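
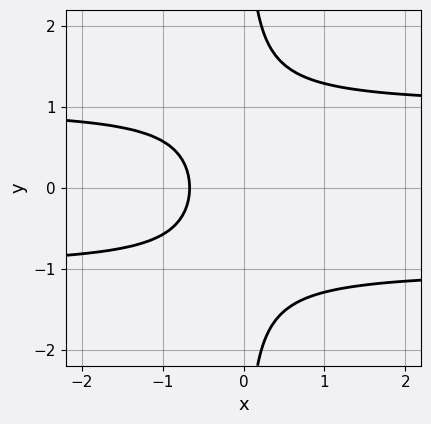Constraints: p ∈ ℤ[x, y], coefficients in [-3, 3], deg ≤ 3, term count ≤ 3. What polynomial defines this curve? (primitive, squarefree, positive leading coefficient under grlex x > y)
The degree is 3 — no degree-2 curve has this shape.
Symmetries: it's symmetric under y → −y, forcing even powers of y.
Reading off the gridlines: it misses every integer gridline on the y-axis.
The integer polynomial consistent with all of this is the stated p.

3*x*y^2 - 3*x - 2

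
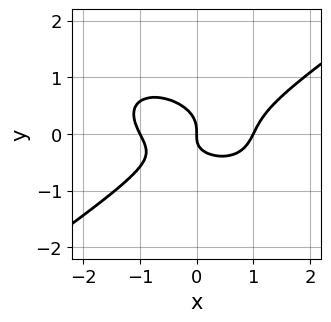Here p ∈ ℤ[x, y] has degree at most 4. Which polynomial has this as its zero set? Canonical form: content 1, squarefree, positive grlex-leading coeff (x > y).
1. deg p = 3.
2. Observable constraints: it meets the y-axis at y = 0 (among the integer gridlines); among the integer gridlines, it crosses the x-axis at x ∈ {-1, 0, 1}.
3. Putting this together gives p.

x^3 - 3*y^3 - x*y - x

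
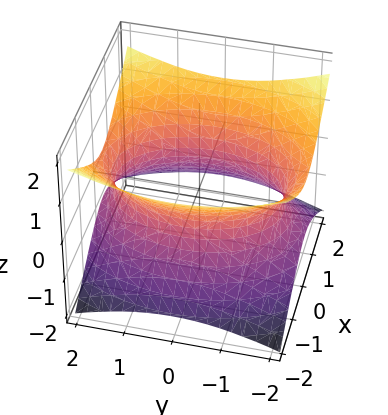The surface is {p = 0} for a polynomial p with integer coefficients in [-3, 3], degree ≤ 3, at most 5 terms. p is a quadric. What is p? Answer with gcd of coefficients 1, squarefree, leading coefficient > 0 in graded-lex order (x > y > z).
2*x^2 + y^2 - 3*z^2 - 3

(a) Degree: an hourglass — one-sheet hyperboloid; a quadric, so deg p = 2.
(b) Symmetries: it's symmetric under x → −x, forcing even powers of x; mirror symmetry z ↦ −z ⇒ only even powers of z; the y ↦ −y reflection is a symmetry, so y appears only in even powers.
(c) Observable constraints: it misses every integer gridline on the z-axis.
(d) Together with the visible shape, these determine p as stated.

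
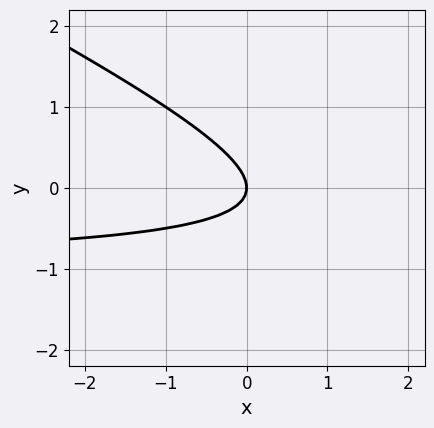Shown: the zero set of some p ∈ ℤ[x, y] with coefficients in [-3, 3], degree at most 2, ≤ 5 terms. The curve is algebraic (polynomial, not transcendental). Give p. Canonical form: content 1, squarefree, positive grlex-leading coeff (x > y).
(a) Degree: a generic line meets the curve in up to 2 points, so deg p = 2.
(b) Reading off the gridlines: one y-axis crossing is at y = 0; it meets the x-axis at x = 0 (among the integer gridlines).
(c) Together with the visible shape, these determine p as stated.

x*y + 2*y^2 + x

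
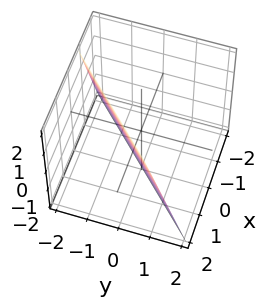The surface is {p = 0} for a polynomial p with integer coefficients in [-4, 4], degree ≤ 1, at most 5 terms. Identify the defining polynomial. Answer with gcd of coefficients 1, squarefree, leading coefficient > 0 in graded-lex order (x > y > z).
The degree is 1 — the surface is flat (a plane).
From the visible intercepts: it crosses the z-axis at the gridline z = -2.
Putting this together gives p.

3*x - 3*y - z - 2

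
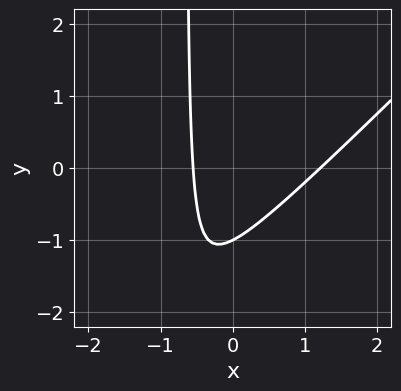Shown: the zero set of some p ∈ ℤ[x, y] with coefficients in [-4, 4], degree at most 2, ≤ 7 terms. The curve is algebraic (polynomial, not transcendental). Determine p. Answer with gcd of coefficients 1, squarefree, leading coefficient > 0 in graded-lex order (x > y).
3*x^2 - 3*x*y - 2*x - 2*y - 2

(a) Degree: a generic line meets the curve in up to 2 points, so deg p = 2.
(b) From the visible intercepts: one y-axis crossing is at y = -1.
(c) Fitting integer coefficients to these (and the overall shape) gives p.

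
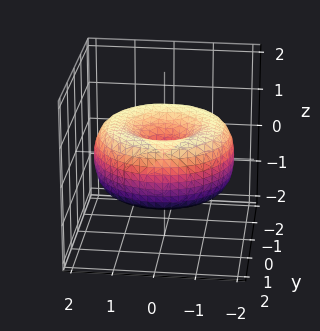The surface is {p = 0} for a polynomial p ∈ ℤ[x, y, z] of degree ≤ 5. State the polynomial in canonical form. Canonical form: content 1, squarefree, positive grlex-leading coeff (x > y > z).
Degree: a generic line meets the surface in up to 4 points, so deg p = 4.
Symmetry: every cross-section ⟂ z is a circle, so x, y appear only via x² + y².
From the visible intercepts: a circular section at z = 0 has radius between 1 and 2; one y-axis crossing is at y = 0; it crosses the z-axis at the gridline z = 0; it crosses the x-axis at the gridline x = 0.
Putting this together gives p.

x^4 + 2*x^2*y^2 + y^4 - 3*x^2 - 3*y^2 + 3*z^2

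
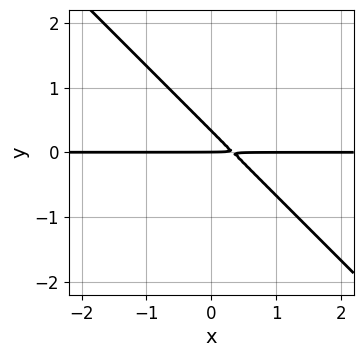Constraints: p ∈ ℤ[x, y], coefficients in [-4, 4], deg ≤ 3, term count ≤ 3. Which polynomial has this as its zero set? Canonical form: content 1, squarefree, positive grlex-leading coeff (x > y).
Degree: the shape is more complex than any degree-1 curve, so deg p = 2.
Observable constraints: it meets the y-axis at y = 0 (among the integer gridlines); the visible x-axis segment lies entirely on the curve.
Putting this together gives p.

3*x*y + 3*y^2 - y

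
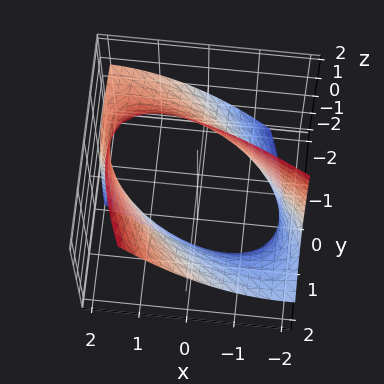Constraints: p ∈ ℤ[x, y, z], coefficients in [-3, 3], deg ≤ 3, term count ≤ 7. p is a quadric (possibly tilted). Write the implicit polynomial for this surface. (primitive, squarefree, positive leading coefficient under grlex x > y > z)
x^2 + 2*x*y + y^2 - 2*y*z - 3

First, deg p = 2.
Next, against the integer gridlines: no z-intercept at any integer in the box.
Finally, together with the visible shape, these determine p as stated.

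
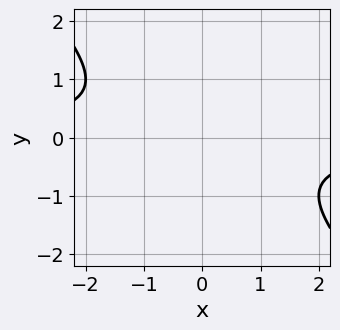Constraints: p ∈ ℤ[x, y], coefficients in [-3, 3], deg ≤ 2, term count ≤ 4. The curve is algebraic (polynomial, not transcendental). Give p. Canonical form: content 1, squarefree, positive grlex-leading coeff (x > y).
1. Degree: the shape is more complex than any degree-1 curve, so deg p = 2.
2. Against the integer gridlines: the curve avoids every integer y-axis point in the box; the curve avoids every integer x-axis point in the box.
3. Fitting integer coefficients to these (and the overall shape) gives p.

x*y + y^2 + 1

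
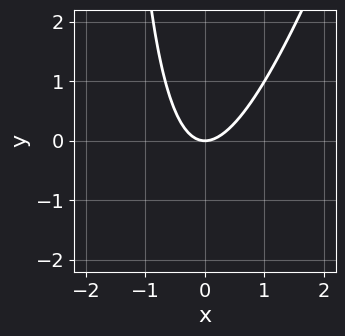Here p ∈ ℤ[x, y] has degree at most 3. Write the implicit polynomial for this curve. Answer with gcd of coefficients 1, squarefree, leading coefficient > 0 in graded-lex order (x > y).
First, degree: no degree-1 curve has this shape, so deg p = 2.
Then, reading off the gridlines: it crosses the x-axis at the gridline x = 0; it crosses the y-axis at the gridline y = 0.
Finally, the integer polynomial consistent with all of this is the stated p.

3*x^2 - x*y - 2*y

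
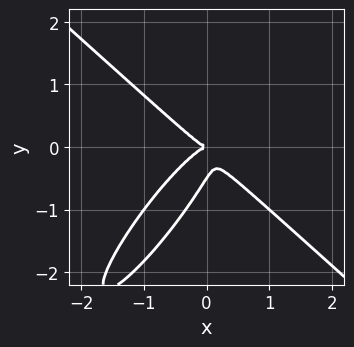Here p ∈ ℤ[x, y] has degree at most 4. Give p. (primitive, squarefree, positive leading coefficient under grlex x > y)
1. deg p = 3. A generic line meets the curve in up to 3 points.
2. From the visible intercepts: it crosses the x-axis at the gridline x = 0; it crosses the y-axis at the gridline y = 0.
3. The integer polynomial consistent with all of this is the stated p.

3*x^3 - x^2*y - 3*x*y^2 + 2*y^3 + y^2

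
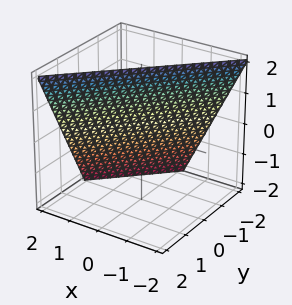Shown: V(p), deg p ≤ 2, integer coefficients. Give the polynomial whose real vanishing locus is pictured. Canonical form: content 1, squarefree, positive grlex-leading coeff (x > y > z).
deg p = 1. Every cross-section is a straight line — this is a plane.
Checking where it meets the axes: it meets the y-axis at y = -1 (among the integer gridlines); one z-axis crossing is at z = 2.
Matching integer coefficients to the picture gives p. Check: (1, 0, 0) on the x-axis lies on the surface, and p(1, 0, 0) = 0. ✓

2*x - 2*y + z - 2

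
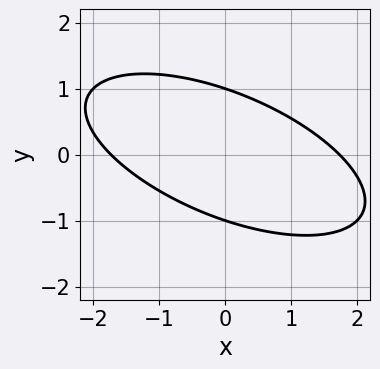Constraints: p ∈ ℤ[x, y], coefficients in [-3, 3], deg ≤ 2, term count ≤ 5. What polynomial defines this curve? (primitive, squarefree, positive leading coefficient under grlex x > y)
x^2 + 2*x*y + 3*y^2 - 3

The degree is 2 — the shape is more complex than any degree-1 curve.
Reading off the gridlines: the y-axis gridline crossings are at y ∈ {-1, 1}.
Fitting integer coefficients to these (and the overall shape) gives p.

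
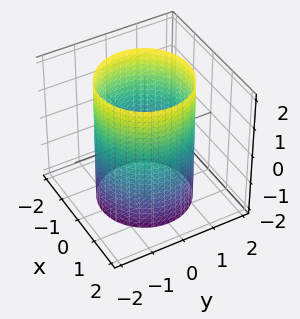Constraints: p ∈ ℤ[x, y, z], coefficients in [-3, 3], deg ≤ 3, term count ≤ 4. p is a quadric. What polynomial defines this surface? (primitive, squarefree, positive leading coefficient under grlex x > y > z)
x^2 + y^2 - 2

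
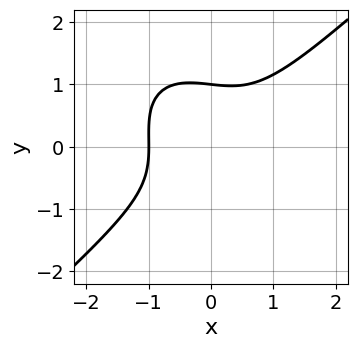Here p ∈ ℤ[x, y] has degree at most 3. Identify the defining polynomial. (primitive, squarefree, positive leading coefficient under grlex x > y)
(a) The degree is 3 — the shape is more complex than any degree-2 curve.
(b) From the axis intercepts and sections: it crosses the y-axis at the gridline y = 1; it crosses the x-axis at the gridline x = -1.
(c) Assembling these constraints gives the stated polynomial.

3*x^3 - x*y^2 - 3*y^3 + 3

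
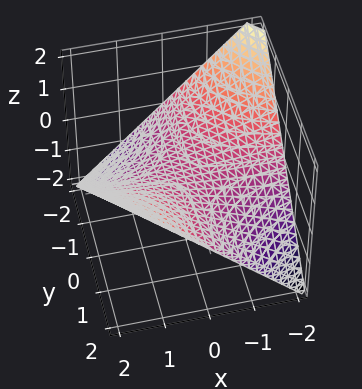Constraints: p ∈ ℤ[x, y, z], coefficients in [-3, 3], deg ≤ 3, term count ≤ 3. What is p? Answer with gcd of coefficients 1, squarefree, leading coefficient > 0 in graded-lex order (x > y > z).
x*y - 2*z

1. deg p = 2.
2. Observable constraints: every point of the x-axis in the box is on the surface; the visible y-axis segment lies entirely on the surface.
3. Solving for integer coefficients yields p as stated.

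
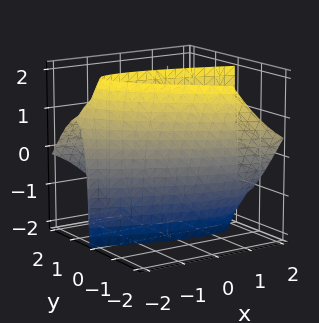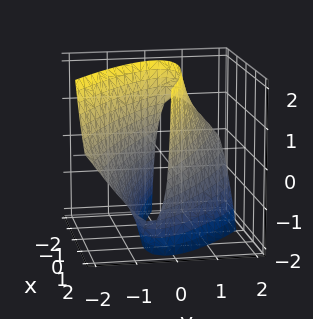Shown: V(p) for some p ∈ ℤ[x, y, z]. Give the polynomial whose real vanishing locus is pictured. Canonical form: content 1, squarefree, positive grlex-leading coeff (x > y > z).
x^2 + 3*x*y + 3*y^2 + 2*y*z - 3

Degree: a generic line meets the surface in up to 2 points, so deg p = 2.
From the axis intercepts and sections: among the integer gridlines, it crosses the y-axis at y ∈ {-1, 1}; it misses every integer gridline on the z-axis.
These observations pin down the coefficients.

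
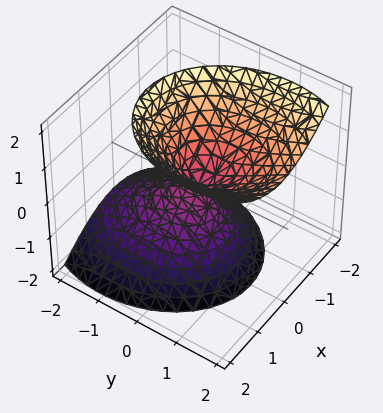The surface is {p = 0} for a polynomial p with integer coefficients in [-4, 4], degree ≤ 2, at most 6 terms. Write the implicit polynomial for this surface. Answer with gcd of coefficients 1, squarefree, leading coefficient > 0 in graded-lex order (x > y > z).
3*x^2 + 2*y^2 - 2*y*z - 2*z^2

The picture has 2 separate pieces. They look like related sheets of one shape, so recover p as a whole.
The degree is 2 — a generic line meets the surface in up to 2 points.
Checking where it meets the axes: it crosses the x-axis at the gridline x = 0; one z-axis crossing is at z = 0.
Assembling these constraints gives the stated polynomial.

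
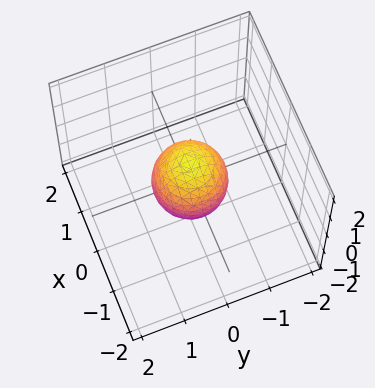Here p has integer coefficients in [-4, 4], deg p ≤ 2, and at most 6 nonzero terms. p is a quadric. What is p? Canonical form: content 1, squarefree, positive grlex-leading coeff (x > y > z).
3*x^2 + 3*y^2 + 2*z^2 - 2

First, deg p = 2.
Then, by symmetry, the surface is invariant under rotation about z: p = q(x² + y², z); it's symmetric under z → −z, forcing even powers of z.
Then, reading off the gridlines: among the integer gridlines, it crosses the z-axis at z ∈ {-1, 1}; a circular section at z = 0 has radius between 0 and 1.
Finally, solving for integer coefficients yields p as stated.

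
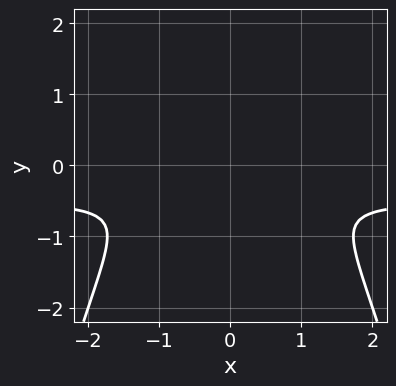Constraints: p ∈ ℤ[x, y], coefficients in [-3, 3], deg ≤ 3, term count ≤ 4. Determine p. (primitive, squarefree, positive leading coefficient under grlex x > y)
deg p = 3. No degree-2 curve has this shape.
Symmetries: mirror symmetry x ↦ −x ⇒ only even powers of x.
Fitting integer coefficients to these (and the overall shape) gives p.

2*x^2*y + x^2 + 3*y^2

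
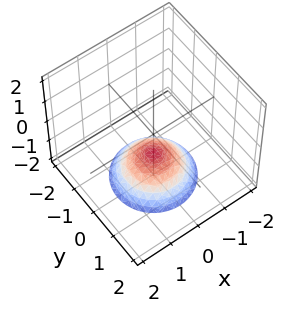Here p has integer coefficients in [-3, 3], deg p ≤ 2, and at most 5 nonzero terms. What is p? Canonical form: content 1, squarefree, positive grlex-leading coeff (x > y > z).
(a) The degree is 2 — no degree-1 surface has this shape.
(b) Symmetries: the z-axis is an axis of rotation, so x and y enter only as x² + y².
(c) From the visible intercepts: it meets the z-axis at z = -1 (among the integer gridlines); the surface avoids every integer y-axis point in the box.
(d) Solving for integer coefficients yields p as stated.

2*x^2 + 2*y^2 + 3*z + 3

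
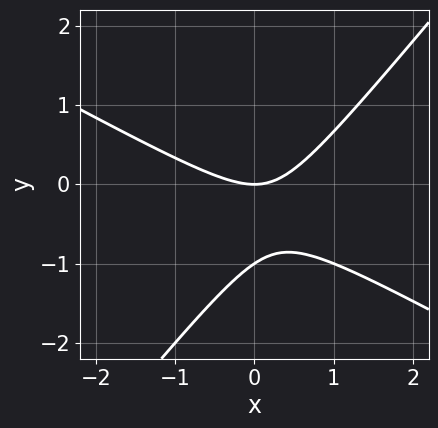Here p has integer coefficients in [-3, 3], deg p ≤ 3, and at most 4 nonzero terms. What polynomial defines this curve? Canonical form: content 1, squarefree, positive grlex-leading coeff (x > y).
2*x^2 + 2*x*y - 3*y^2 - 3*y

(a) Degree: a generic line meets the curve in up to 2 points, so deg p = 2.
(b) Checking where it meets the axes: one x-axis crossing is at x = 0; among the integer gridlines, it crosses the y-axis at y ∈ {-1, 0}.
(c) Fitting integer coefficients to these (and the overall shape) gives p.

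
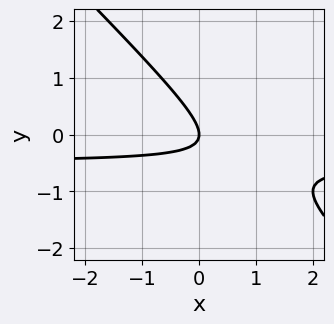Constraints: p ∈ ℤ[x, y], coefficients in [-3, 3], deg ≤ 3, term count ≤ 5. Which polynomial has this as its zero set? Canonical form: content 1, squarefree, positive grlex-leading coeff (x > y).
1. deg p = 2. The shape is more complex than any degree-1 curve.
2. From the axis intercepts and sections: it crosses the y-axis at the gridline y = 0; it crosses the x-axis at the gridline x = 0.
3. Fitting integer coefficients to these (and the overall shape) gives p.

2*x*y + 2*y^2 + x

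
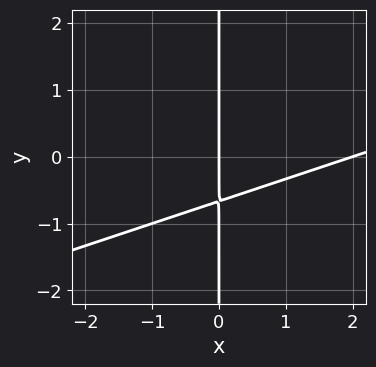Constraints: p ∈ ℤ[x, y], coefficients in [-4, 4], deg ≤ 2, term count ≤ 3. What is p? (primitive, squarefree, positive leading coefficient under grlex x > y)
1. The degree is 2 — no degree-1 curve has this shape.
2. Reading off the gridlines: every point of the y-axis in the box is on the curve; the x-axis gridline crossings are at x ∈ {0, 2}.
3. Solving for integer coefficients yields p as stated.

x^2 - 3*x*y - 2*x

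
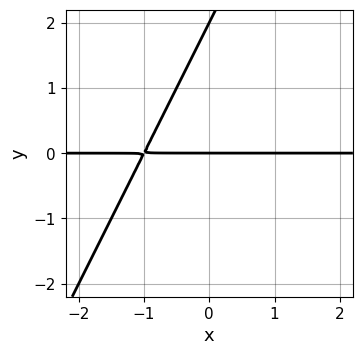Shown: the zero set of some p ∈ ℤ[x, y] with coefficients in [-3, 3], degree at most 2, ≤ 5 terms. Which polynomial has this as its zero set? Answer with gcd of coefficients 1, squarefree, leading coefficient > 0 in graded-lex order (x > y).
2*x*y - y^2 + 2*y

First, the degree is 2 — the shape is more complex than any degree-1 curve.
Then, from the axis intercepts and sections: every point of the x-axis in the box is on the curve; the y-axis gridline crossings are at y ∈ {0, 2}.
Finally, solving for integer coefficients yields p as stated.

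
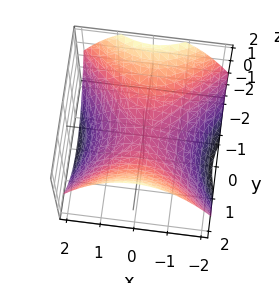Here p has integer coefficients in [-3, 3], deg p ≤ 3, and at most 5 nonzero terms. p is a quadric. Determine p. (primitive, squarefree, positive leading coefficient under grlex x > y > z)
x^2 - y^2 + 2*z

1. deg p = 2.
2. Symmetries: the x ↦ −x reflection is a symmetry, so x appears only in even powers; the y ↦ −y reflection is a symmetry, so y appears only in even powers.
3. Checking where it meets the axes: it crosses the z-axis at the gridline z = 0; one x-axis crossing is at x = 0.
4. Together with the visible shape, these determine p as stated.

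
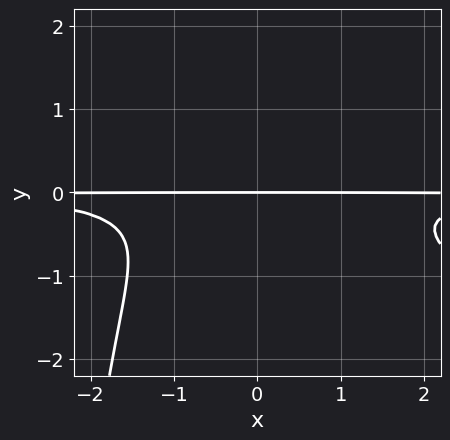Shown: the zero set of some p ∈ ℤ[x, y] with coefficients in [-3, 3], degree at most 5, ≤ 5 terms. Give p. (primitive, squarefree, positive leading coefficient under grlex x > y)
x^2*y^2 + x*y^3 + 3*y^3 + y

First, the degree is 4 — no degree-3 curve has this shape.
Then, observable constraints: one y-axis crossing is at y = 0; the visible x-axis segment lies entirely on the curve.
Finally, together with the visible shape, these determine p as stated.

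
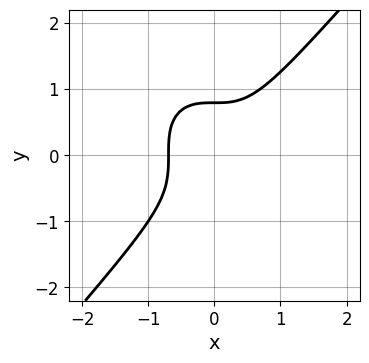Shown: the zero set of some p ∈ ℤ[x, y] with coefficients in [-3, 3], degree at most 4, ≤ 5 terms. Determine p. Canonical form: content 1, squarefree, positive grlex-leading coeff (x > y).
1. The degree is 3 — the shape is more complex than any degree-2 curve.
2. Matching integer coefficients to the picture gives p.

3*x^3 - 2*y^3 + 1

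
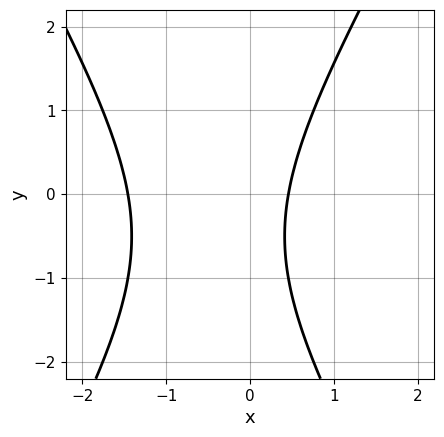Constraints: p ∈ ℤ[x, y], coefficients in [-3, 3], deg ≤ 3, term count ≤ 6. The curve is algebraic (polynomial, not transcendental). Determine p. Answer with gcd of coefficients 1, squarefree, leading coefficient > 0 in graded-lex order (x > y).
3*x^2 - y^2 + 3*x - y - 2

First, the degree is 2 — no degree-1 curve has this shape.
Then, observable constraints: the curve avoids every integer y-axis point in the box.
Finally, fitting integer coefficients to these (and the overall shape) gives p.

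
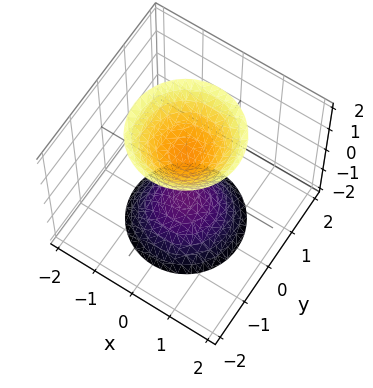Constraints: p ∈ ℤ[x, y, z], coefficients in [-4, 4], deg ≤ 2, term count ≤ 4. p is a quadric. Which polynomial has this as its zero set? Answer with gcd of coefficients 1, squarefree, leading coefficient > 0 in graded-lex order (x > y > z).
2*x^2 + 2*y^2 - z^2 + 1

First, there are 2 components. They look like related sheets of one shape, so recover p as a whole.
Then, deg p = 2. Two separate bowl-shaped sheets opening away from each other; a quadric.
Then, symmetries: the z-axis is an axis of rotation, so x and y enter only as x² + y²; the z ↦ −z reflection is a symmetry, so z appears only in even powers.
Then, checking where it meets the axes: a circular section at z = 2 has radius between 1 and 2; it misses every integer gridline on the y-axis; the surface avoids every integer x-axis point in the box.
Finally, these observations pin down the coefficients. Check: (0, 0, -1) on the z-axis lies on the surface, and p(0, 0, -1) = 0. ✓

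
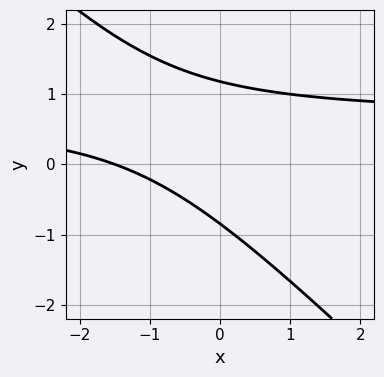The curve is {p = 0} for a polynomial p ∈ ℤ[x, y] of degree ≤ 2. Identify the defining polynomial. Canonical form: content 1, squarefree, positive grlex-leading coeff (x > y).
3*x*y + 3*y^2 - 2*x - y - 3

First, deg p = 2. The shape is more complex than any degree-1 curve.
Finally, the integer polynomial consistent with all of this is the stated p.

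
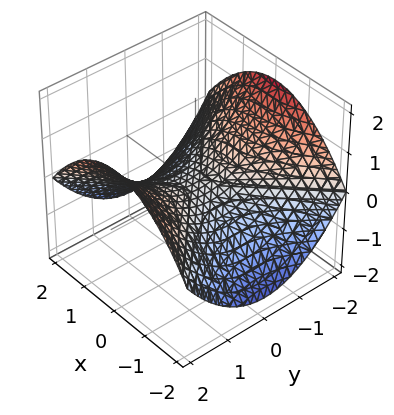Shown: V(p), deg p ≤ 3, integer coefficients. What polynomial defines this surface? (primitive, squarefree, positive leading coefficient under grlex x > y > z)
1. Degree: a saddle surface; a quadric, so deg p = 2.
2. Symmetries: it's symmetric under x → −x, forcing even powers of x; mirror symmetry y ↦ −y ⇒ only even powers of y.
3. From the axis intercepts and sections: it crosses the x-axis at the gridline x = 0; it meets the z-axis at z = 0 (among the integer gridlines); one y-axis crossing is at y = 0.
4. The integer polynomial consistent with all of this is the stated p.

x^2 - y^2 + 3*z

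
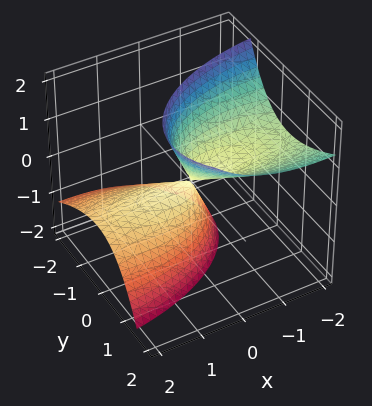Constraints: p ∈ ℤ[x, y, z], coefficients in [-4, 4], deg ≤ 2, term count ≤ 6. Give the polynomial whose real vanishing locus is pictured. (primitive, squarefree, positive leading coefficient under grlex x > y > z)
I count 2 distinct pieces. Treating them together as one polynomial.
deg p = 2. No degree-1 surface has this shape.
From the visible intercepts: it crosses the z-axis at the gridline z = 0; one x-axis crossing is at x = 0; one y-axis crossing is at y = 0.
Together with the visible shape, these determine p as stated.

x^2 + 3*x*z + 3*y^2 - 3*y*z - z^2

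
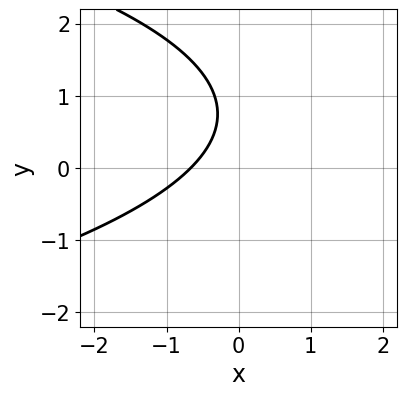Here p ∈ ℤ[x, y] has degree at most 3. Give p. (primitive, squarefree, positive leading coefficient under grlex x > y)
2*y^2 + 3*x - 3*y + 2

Degree: no degree-1 curve has this shape, so deg p = 2.
Observable constraints: it misses every integer gridline on the y-axis.
Putting this together gives p.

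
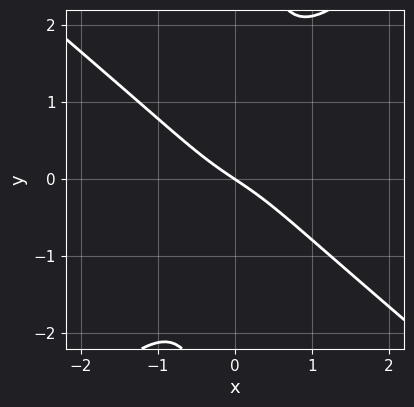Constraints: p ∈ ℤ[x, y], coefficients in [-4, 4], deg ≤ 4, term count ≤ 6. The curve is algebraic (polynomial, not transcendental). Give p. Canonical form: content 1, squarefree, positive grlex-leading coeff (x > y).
deg p = 3. A generic line meets the curve in up to 3 points.
From the visible intercepts: it meets the y-axis at y = 0 (among the integer gridlines); it meets the x-axis at x = 0 (among the integer gridlines).
Together with the visible shape, these determine p as stated.

3*x^3 + x^2*y - 3*x*y^2 + 2*x + 3*y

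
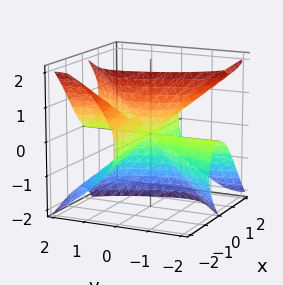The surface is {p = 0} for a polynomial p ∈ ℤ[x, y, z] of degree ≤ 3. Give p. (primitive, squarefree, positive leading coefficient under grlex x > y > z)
2*x^2*y + 2*x*z^2 - y^2*z + z^3

1. The degree is 3 — the shape is more complex than any degree-2 surface.
2. From the visible intercepts: the visible y-axis segment lies entirely on the surface; the visible x-axis segment lies entirely on the surface; it meets the z-axis at z = 0 (among the integer gridlines).
3. These observations pin down the coefficients.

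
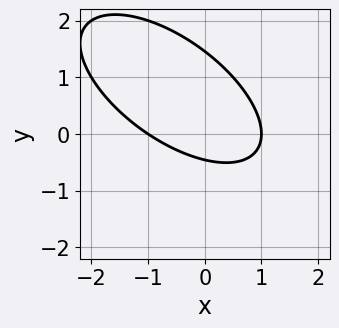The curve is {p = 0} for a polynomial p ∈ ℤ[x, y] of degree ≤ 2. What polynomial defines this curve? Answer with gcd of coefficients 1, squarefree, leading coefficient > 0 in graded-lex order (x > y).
2*x^2 + 3*x*y + 3*y^2 - 3*y - 2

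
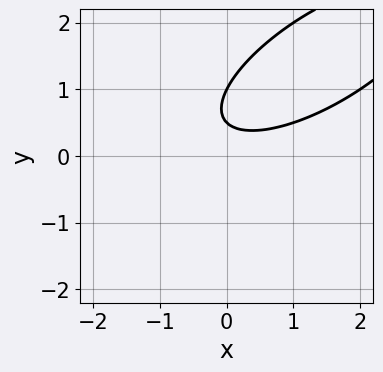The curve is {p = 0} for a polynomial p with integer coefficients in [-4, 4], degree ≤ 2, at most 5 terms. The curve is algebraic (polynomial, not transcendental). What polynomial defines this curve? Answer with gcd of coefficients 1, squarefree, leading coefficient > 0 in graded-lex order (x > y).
x^2 - 2*x*y + 2*y^2 - 3*y + 1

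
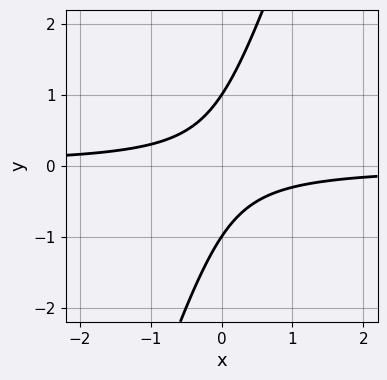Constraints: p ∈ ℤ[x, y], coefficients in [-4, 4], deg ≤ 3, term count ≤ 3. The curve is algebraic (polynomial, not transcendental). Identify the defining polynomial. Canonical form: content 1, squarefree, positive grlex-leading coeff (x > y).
3*x*y - y^2 + 1

The degree is 2 — a generic line meets the curve in up to 2 points.
Observable constraints: no x-intercept at any integer in the box; the y-axis gridline crossings are at y ∈ {-1, 1}.
Solving for integer coefficients yields p as stated.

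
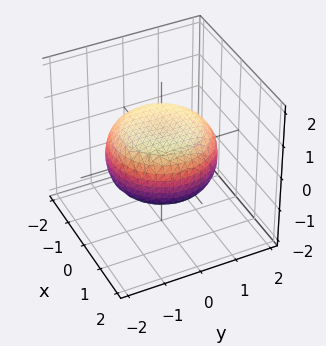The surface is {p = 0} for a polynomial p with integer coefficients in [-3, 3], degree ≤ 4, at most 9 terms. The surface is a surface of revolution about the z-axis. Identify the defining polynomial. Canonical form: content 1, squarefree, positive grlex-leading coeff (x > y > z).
x^4 + 2*x^2*y^2 + y^4 - x^2 - y^2 + 3*z^2 - 2

First, the degree is 4 — the shape is more complex than any degree-3 surface.
Then, by symmetry, every cross-section ⟂ z is a circle, so x, y appear only via x² + y².
Next, from the visible intercepts: a circular section at z = 0 has radius between 1 and 2.
Finally, putting this together gives p.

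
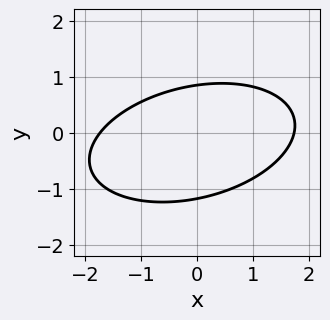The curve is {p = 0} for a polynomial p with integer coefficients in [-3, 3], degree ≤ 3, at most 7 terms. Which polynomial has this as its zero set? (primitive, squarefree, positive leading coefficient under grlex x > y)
(a) Degree: the shape is more complex than any degree-1 curve, so deg p = 2.
(b) Solving for integer coefficients yields p as stated.

x^2 - x*y + 3*y^2 + y - 3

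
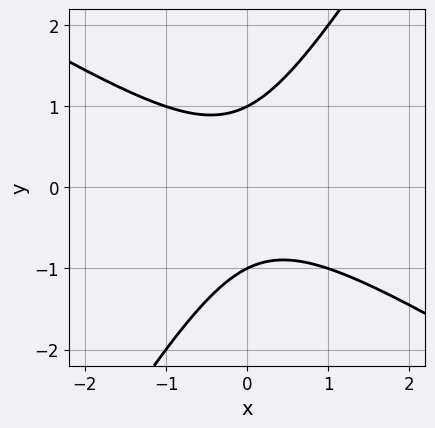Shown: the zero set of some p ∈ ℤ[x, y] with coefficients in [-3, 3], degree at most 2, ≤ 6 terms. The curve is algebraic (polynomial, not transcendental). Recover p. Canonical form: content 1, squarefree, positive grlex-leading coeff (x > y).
x^2 + x*y - y^2 + 1

Degree: a generic line meets the curve in up to 2 points, so deg p = 2.
Reading off the gridlines: among the integer gridlines, it crosses the y-axis at y ∈ {-1, 1}; it misses every integer gridline on the x-axis.
Solving for integer coefficients yields p as stated.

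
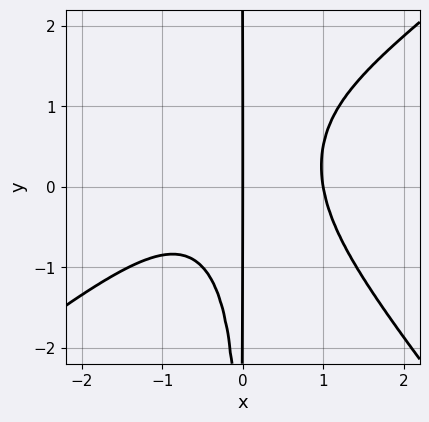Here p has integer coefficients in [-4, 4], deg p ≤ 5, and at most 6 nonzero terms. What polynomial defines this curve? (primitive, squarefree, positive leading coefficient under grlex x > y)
2*x^4 - x^3*y - 2*x^2*y^2 + 2*x^2*y - 2*x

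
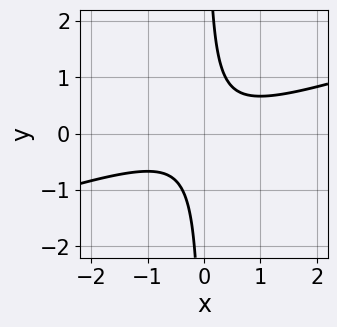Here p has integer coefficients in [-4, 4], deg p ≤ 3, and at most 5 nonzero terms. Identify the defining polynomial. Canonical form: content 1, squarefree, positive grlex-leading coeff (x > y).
First, deg p = 2.
Next, checking where it meets the axes: the curve avoids every integer y-axis point in the box; it misses every integer gridline on the x-axis.
Finally, these observations pin down the coefficients.

x^2 - 3*x*y + 1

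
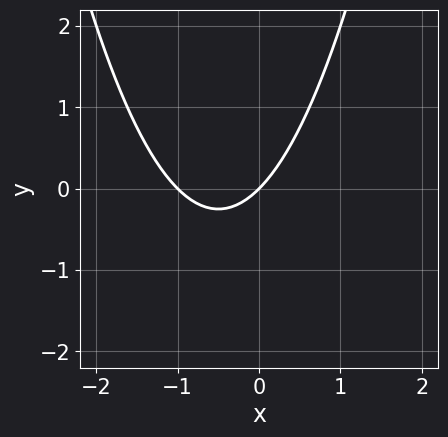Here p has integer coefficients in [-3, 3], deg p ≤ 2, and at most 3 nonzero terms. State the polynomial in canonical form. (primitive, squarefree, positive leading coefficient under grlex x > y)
x^2 + x - y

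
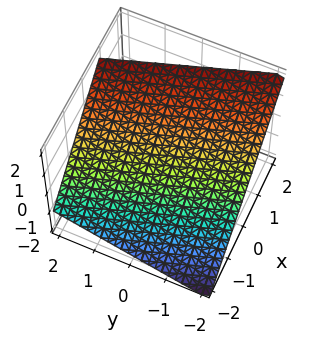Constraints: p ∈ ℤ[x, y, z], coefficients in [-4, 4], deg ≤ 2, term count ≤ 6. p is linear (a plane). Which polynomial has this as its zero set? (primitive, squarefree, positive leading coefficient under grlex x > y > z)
1. Degree: the surface is flat (a plane), so deg p = 1.
2. Against the integer gridlines: it crosses the y-axis at the gridline y = -2.
3. Assembling these constraints gives the stated polynomial.

3*x + y - 3*z + 2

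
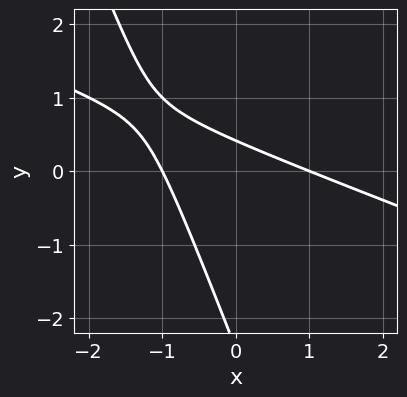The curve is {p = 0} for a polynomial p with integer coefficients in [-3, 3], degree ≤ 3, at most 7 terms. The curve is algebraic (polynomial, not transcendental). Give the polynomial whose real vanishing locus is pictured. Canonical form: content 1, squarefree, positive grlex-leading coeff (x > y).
1. deg p = 2.
2. From the axis intercepts and sections: the x-axis gridline crossings are at x ∈ {-1, 1}.
3. Putting this together gives p.

x^2 + 3*x*y + y^2 + 2*y - 1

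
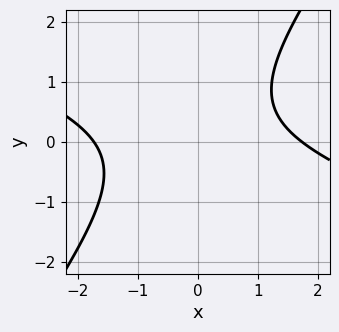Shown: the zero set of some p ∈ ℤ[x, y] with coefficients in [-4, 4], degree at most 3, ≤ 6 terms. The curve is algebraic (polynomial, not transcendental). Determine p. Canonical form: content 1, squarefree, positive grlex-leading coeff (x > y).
x^2 + 2*x*y - 2*y^2 + y - 3

First, the degree is 2 — no degree-1 curve has this shape.
Then, observable constraints: no y-intercept at any integer in the box.
Finally, putting this together gives p.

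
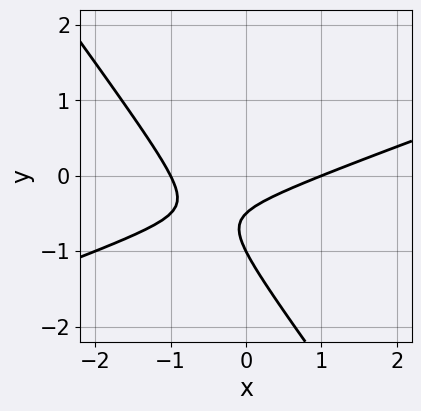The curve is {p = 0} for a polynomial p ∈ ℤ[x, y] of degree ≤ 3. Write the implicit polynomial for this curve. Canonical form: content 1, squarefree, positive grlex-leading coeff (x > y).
First, the degree is 2 — a generic line meets the curve in up to 2 points.
Then, from the visible intercepts: it crosses the y-axis at the gridline y = -1; among the integer gridlines, it crosses the x-axis at x ∈ {-1, 1}.
Finally, fitting integer coefficients to these (and the overall shape) gives p.

x^2 - 2*x*y - 2*y^2 - 3*y - 1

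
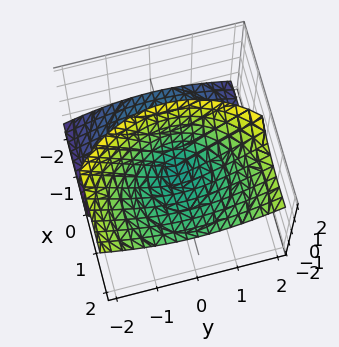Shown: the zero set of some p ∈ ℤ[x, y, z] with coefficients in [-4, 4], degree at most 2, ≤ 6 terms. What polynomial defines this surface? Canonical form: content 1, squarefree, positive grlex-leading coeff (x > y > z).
1. Degree: a generic line meets the surface in up to 2 points, so deg p = 2.
2. From the visible intercepts: it meets the y-axis at y = 0 (among the integer gridlines); it crosses the z-axis at the gridline z = 0; it meets the x-axis at x = 0 (among the integer gridlines).
3. The integer polynomial consistent with all of this is the stated p.

x^2 - 2*x*z + y^2 - z^2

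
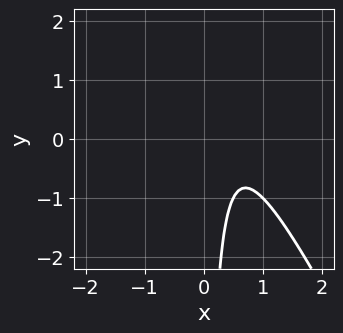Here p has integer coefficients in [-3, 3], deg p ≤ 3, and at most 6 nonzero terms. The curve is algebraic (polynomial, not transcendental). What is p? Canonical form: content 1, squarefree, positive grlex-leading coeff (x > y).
2*x^2 + x*y - 2*x + 1

The degree is 2 — the shape is more complex than any degree-1 curve.
Observable constraints: the curve avoids every integer y-axis point in the box; no x-intercept at any integer in the box.
Assembling these constraints gives the stated polynomial.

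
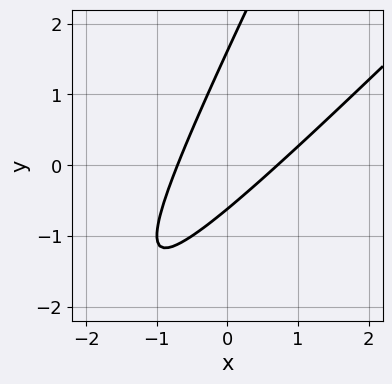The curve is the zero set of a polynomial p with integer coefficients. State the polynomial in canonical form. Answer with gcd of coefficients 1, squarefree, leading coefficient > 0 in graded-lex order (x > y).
deg p = 2. The shape is more complex than any degree-1 curve.
The integer polynomial consistent with all of this is the stated p.

2*x^2 - 3*x*y + y^2 - y - 1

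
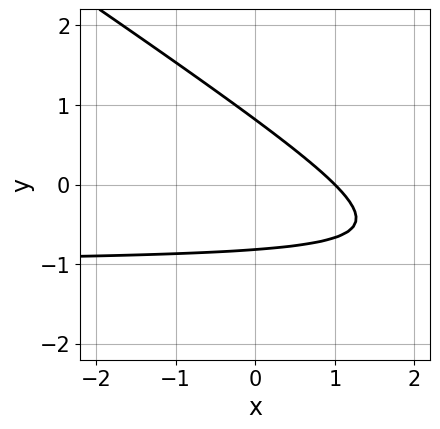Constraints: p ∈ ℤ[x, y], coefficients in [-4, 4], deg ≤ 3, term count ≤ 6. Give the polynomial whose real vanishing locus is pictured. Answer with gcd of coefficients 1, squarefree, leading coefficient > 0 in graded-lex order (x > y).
2*x*y + 3*y^2 + 2*x - 2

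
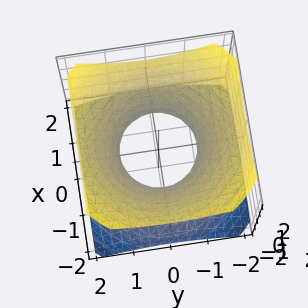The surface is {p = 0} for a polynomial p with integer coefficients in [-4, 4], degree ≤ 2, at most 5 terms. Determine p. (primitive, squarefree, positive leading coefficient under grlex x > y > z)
(a) Degree: the shape is more complex than any degree-1 surface, so deg p = 2.
(b) Symmetries: rotational symmetry about the z-axis ⇒ p depends on x, y only through x² + y².
(c) Reading off the gridlines: among the integer gridlines, it crosses the x-axis at x ∈ {-1, 1}; no z-intercept at any integer in the box; the y-axis gridline crossings are at y ∈ {-1, 1}; a circular section at z = 1 has radius between 1 and 2.
(d) Putting this together gives p.

2*x^2 + 2*y^2 - 3*z^2 - 2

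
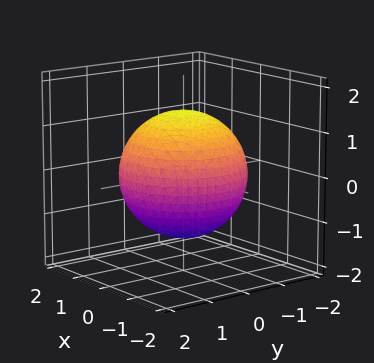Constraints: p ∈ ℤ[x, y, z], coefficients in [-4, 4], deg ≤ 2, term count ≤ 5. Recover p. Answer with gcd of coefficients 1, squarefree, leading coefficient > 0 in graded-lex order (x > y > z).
x^2 + y^2 + z^2 - 2

First, degree: the shape is more complex than any degree-1 surface, so deg p = 2.
Then, symmetries: the z-axis is an axis of rotation, so x and y enter only as x² + y².
Next, checking where it meets the axes: a circular section at z = 1 has radius exactly 1.
Finally, these observations pin down the coefficients.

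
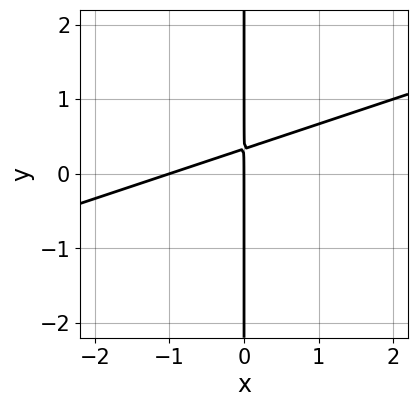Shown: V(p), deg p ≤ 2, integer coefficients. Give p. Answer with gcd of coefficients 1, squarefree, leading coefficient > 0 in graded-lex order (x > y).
(a) Degree: the shape is more complex than any degree-1 curve, so deg p = 2.
(b) Checking where it meets the axes: the visible y-axis segment lies entirely on the curve; the x-axis gridline crossings are at x ∈ {-1, 0}.
(c) The integer polynomial consistent with all of this is the stated p.

x^2 - 3*x*y + x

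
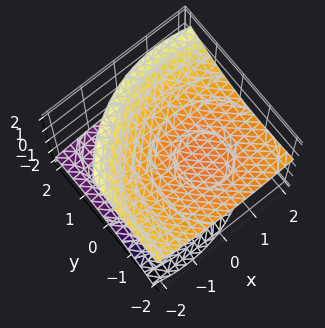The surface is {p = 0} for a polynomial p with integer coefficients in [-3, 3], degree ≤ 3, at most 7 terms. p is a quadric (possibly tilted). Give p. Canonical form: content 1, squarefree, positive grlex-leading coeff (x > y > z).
x^2 - x*z + y^2 + 2*y*z - 3*z^2 + 2

First, the picture has 2 separate pieces. They look like related sheets of one shape, so recover p as a whole.
Then, degree: a generic line meets the surface in up to 2 points, so deg p = 2.
Then, reading off the gridlines: no x-intercept at any integer in the box; the surface avoids every integer y-axis point in the box.
Finally, assembling these constraints gives the stated polynomial.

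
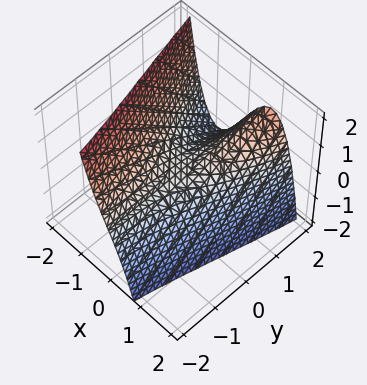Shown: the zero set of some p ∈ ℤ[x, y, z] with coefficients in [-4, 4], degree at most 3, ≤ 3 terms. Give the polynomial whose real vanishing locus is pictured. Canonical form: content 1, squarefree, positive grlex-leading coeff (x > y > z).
deg p = 3. The shape is more complex than any degree-2 surface.
From the axis intercepts and sections: it crosses the x-axis at the gridline x = 0; every point of the y-axis in the box is on the surface.
The integer polynomial consistent with all of this is the stated p.

x^3 - x*y + z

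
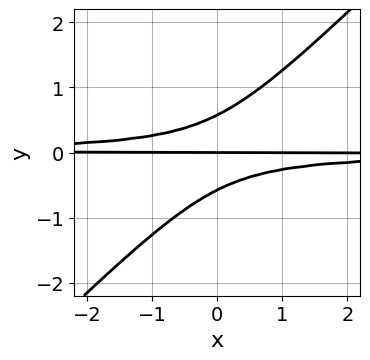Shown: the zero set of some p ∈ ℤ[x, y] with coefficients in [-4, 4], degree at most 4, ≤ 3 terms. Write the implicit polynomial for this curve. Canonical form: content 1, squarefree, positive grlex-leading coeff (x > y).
3*x*y^2 - 3*y^3 + y

(a) Degree: no degree-2 curve has this shape, so deg p = 3.
(b) Against the integer gridlines: it crosses the y-axis at the gridline y = 0; every point of the x-axis in the box is on the curve.
(c) Assembling these constraints gives the stated polynomial.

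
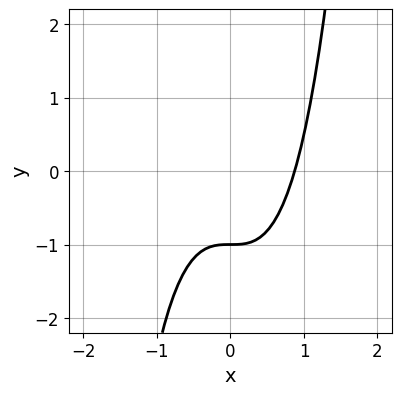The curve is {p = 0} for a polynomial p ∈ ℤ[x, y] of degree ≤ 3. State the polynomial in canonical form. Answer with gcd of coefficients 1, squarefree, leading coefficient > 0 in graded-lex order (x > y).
3*x^3 - 2*y - 2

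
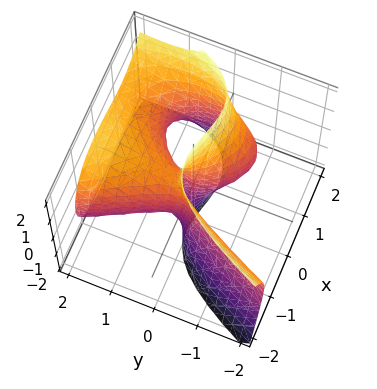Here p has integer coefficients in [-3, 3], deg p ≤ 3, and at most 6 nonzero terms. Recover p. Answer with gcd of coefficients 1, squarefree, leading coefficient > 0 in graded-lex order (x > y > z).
x^3 - y*z^2 - x^2 + y^2 - x

deg p = 3.
Reading off the gridlines: one x-axis crossing is at x = 0; the visible z-axis segment lies entirely on the surface; it meets the y-axis at y = 0 (among the integer gridlines).
These observations pin down the coefficients.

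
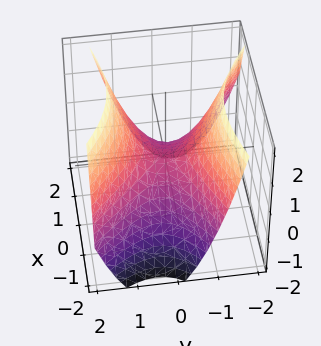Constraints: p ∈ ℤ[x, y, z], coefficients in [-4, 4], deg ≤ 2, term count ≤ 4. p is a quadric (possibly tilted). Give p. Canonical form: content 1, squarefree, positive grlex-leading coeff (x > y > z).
First, deg p = 2. The shape is more complex than any degree-1 surface.
Next, reading off the gridlines: one z-axis crossing is at z = 0; it meets the y-axis at y = 0 (among the integer gridlines).
Finally, together with the visible shape, these determine p as stated.

x^2 - x*y - 2*y^2 + 2*z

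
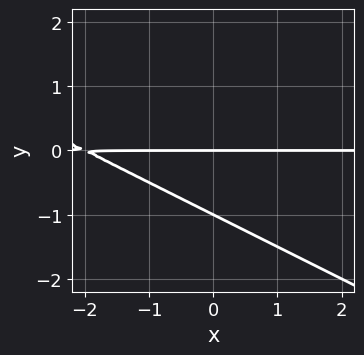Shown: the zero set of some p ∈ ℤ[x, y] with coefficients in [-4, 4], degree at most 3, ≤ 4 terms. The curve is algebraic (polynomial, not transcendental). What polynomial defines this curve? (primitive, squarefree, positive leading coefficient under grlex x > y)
x*y + 2*y^2 + 2*y

Degree: the shape is more complex than any degree-1 curve, so deg p = 2.
Observable constraints: among the integer gridlines, it crosses the y-axis at y ∈ {-1, 0}; every point of the x-axis in the box is on the curve.
The integer polynomial consistent with all of this is the stated p.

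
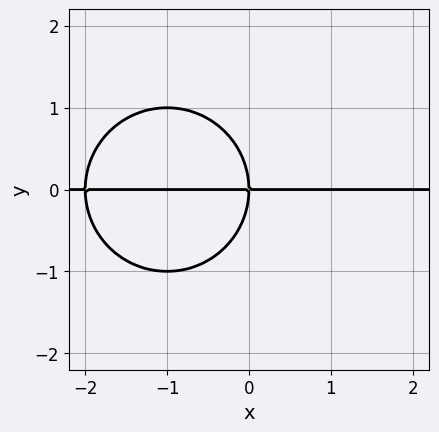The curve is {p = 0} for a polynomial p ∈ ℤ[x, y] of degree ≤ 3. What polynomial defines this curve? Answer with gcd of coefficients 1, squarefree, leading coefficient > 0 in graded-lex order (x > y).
x^2*y + y^3 + 2*x*y

1. deg p = 3.
2. Observable constraints: one y-axis crossing is at y = 0; the visible x-axis segment lies entirely on the curve.
3. Assembling these constraints gives the stated polynomial.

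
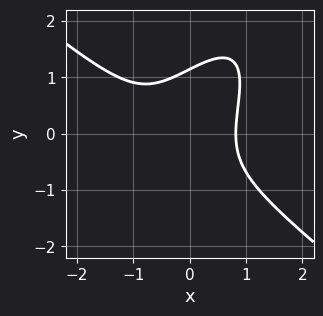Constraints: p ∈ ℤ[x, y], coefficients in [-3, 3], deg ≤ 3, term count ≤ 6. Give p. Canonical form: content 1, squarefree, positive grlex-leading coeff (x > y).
(a) The degree is 3 — a generic line meets the curve in up to 3 points.
(b) The integer polynomial consistent with all of this is the stated p.

3*x^3 - 3*x*y^2 + 2*y^3 + 2*x^2 - 3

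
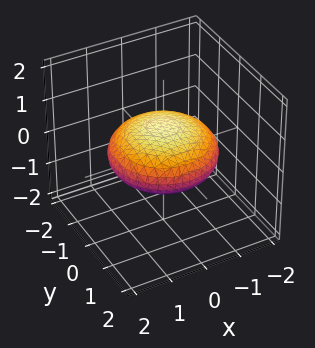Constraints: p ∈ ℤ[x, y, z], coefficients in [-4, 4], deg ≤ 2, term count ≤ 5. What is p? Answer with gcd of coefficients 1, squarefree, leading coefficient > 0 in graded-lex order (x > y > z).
x^2 + y^2 + 3*z^2 - 2

(a) The degree is 2 — a closed, bounded, convex surface; a quadric.
(b) Symmetry: every cross-section ⟂ z is a circle, so x, y appear only via x² + y²; it's symmetric under z → −z, forcing even powers of z.
(c) Observable constraints: a circular section at z = 0 has radius between 1 and 2.
(d) Matching integer coefficients to the picture gives p.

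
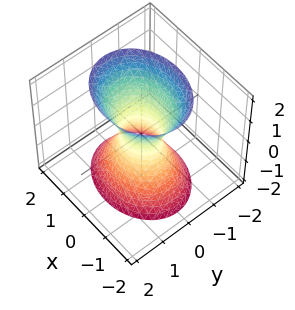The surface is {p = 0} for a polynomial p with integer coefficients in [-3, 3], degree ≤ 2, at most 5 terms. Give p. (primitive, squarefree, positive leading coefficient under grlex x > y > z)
2*x^2 + 3*y^2 - z^2 - 1

1. The degree is 2 — an hourglass — one-sheet hyperboloid; a quadric.
2. Symmetries: it's symmetric under z → −z, forcing even powers of z; it's symmetric under x → −x, forcing even powers of x; mirror symmetry y ↦ −y ⇒ only even powers of y.
3. Reading off the gridlines: the surface avoids every integer z-axis point in the box.
4. The integer polynomial consistent with all of this is the stated p.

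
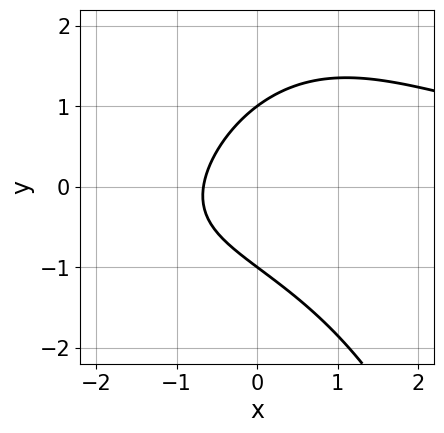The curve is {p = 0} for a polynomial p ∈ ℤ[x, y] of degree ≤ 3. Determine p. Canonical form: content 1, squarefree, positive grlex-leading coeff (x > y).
(a) deg p = 3. The shape is more complex than any degree-2 curve.
(b) From the visible intercepts: the y-axis gridline crossings are at y ∈ {-1, 1}.
(c) These observations pin down the coefficients.

x^2*y + 2*y^2 - 3*x - 2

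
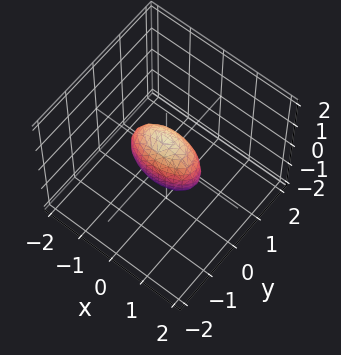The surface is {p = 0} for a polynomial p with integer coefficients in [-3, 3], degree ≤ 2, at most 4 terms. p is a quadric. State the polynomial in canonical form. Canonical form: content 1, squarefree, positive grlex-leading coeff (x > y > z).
x^2 + 3*y^2 + z^2 - 1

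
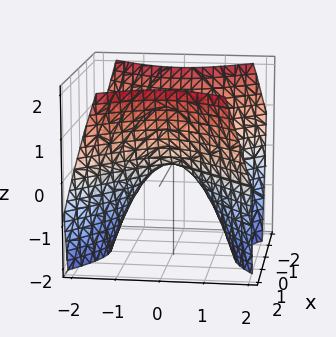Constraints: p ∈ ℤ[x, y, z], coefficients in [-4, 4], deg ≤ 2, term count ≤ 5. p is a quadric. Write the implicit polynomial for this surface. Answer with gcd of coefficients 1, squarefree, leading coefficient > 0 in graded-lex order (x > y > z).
x^2 - y^2 - z

(a) deg p = 2. A hyperbolic paraboloid; a quadric.
(b) Symmetries: mirror symmetry y ↦ −y ⇒ only even powers of y; it's symmetric under x → −x, forcing even powers of x.
(c) From the axis intercepts and sections: it crosses the x-axis at the gridline x = 0; one y-axis crossing is at y = 0; one z-axis crossing is at z = 0.
(d) Solving for integer coefficients yields p as stated.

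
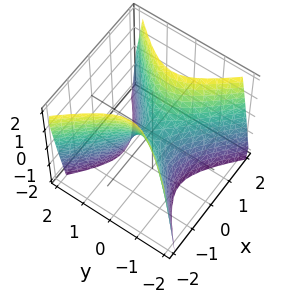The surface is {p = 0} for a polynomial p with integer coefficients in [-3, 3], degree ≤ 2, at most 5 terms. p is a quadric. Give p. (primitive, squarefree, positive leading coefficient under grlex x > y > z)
2*x^2 - 2*y^2 - z

First, deg p = 2.
Next, symmetries: mirror symmetry y ↦ −y ⇒ only even powers of y; mirror symmetry x ↦ −x ⇒ only even powers of x.
Next, observable constraints: one y-axis crossing is at y = 0; one x-axis crossing is at x = 0; it meets the z-axis at z = 0 (among the integer gridlines).
Finally, the integer polynomial consistent with all of this is the stated p.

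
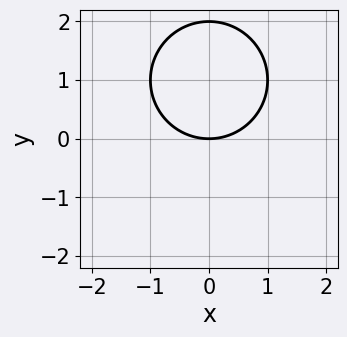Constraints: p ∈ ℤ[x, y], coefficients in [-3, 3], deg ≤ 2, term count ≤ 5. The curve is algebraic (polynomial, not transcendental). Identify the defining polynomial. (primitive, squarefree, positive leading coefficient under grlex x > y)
x^2 + y^2 - 2*y

The degree is 2 — a generic line meets the curve in up to 2 points.
Symmetries: it's symmetric under x → −x, forcing even powers of x.
Checking where it meets the axes: it meets the x-axis at x = 0 (among the integer gridlines); among the integer gridlines, it crosses the y-axis at y ∈ {0, 2}.
Putting this together gives p.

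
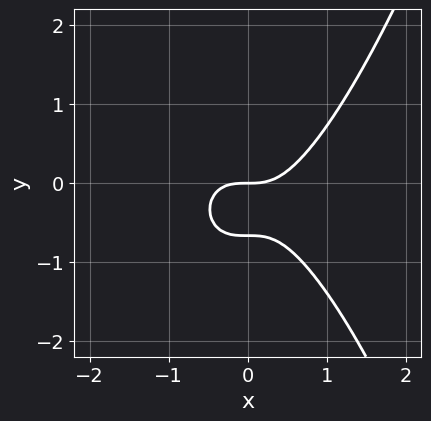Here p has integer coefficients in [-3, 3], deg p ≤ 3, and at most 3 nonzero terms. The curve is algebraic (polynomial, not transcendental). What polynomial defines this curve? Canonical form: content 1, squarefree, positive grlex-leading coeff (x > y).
3*x^3 - 3*y^2 - 2*y

First, deg p = 3. A generic line meets the curve in up to 3 points.
Then, checking where it meets the axes: one x-axis crossing is at x = 0; it meets the y-axis at y = 0 (among the integer gridlines).
Finally, together with the visible shape, these determine p as stated.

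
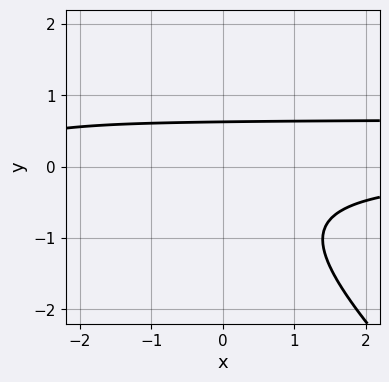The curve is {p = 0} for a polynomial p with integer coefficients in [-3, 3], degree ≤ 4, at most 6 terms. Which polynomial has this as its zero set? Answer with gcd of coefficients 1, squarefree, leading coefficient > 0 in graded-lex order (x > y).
3*x*y^2 + 3*y^3 - 2*x*y + 2*y - 2

1. The degree is 3 — the shape is more complex than any degree-2 curve.
2. Reading off the gridlines: no x-intercept at any integer in the box.
3. Fitting integer coefficients to these (and the overall shape) gives p.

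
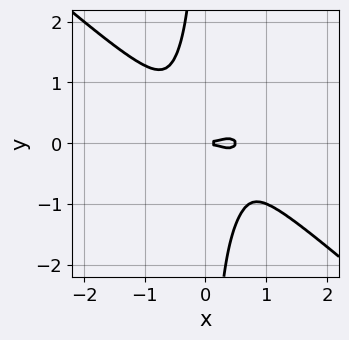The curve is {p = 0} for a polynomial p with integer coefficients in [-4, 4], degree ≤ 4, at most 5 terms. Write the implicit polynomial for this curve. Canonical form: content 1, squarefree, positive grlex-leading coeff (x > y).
2*x^4 + 3*x*y^3 - x^3 + 2*y^2

deg p = 4.
Against the integer gridlines: it crosses the y-axis at the gridline y = 0; it crosses the x-axis at the gridline x = 0.
Solving for integer coefficients yields p as stated.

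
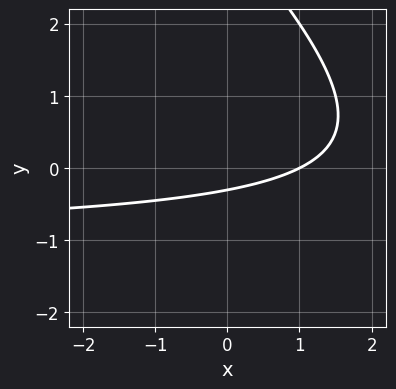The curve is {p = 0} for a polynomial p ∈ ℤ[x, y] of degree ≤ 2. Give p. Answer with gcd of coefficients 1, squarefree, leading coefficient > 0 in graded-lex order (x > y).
x*y + y^2 + x - 3*y - 1

First, degree: no degree-1 curve has this shape, so deg p = 2.
Next, observable constraints: it crosses the x-axis at the gridline x = 1.
Finally, fitting integer coefficients to these (and the overall shape) gives p.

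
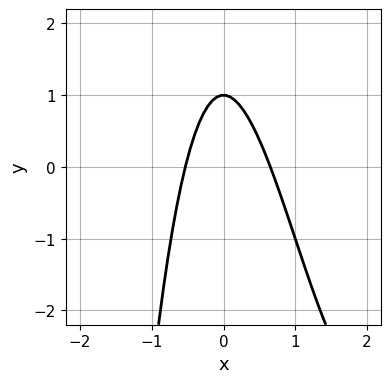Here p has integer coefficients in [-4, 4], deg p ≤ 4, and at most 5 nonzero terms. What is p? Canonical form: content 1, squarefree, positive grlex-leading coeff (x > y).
The degree is 3 — the shape is more complex than any degree-2 curve.
Reading off the gridlines: one y-axis crossing is at y = 1.
These observations pin down the coefficients.

x^3 - 3*x^2 - y + 1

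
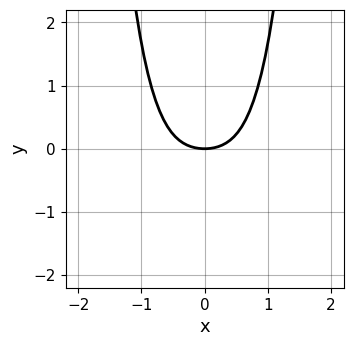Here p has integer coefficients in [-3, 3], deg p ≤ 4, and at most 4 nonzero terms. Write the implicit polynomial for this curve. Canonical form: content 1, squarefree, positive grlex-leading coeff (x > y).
deg p = 4.
Symmetries: the x ↦ −x reflection is a symmetry, so x appears only in even powers.
Against the integer gridlines: it crosses the y-axis at the gridline y = 0; it meets the x-axis at x = 0 (among the integer gridlines).
Solving for integer coefficients yields p as stated.

3*x^4 + 2*x^2 - 3*y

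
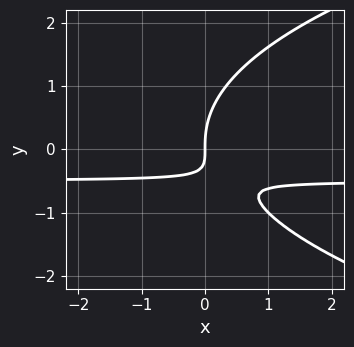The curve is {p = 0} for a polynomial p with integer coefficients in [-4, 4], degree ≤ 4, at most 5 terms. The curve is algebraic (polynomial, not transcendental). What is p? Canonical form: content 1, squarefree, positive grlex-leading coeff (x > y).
(a) deg p = 3. The shape is more complex than any degree-2 curve.
(b) From the axis intercepts and sections: one x-axis crossing is at x = 0; it crosses the y-axis at the gridline y = 0.
(c) Together with the visible shape, these determine p as stated.

y^3 - 2*x*y - x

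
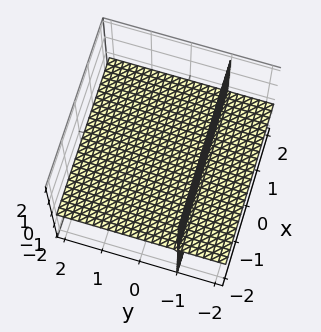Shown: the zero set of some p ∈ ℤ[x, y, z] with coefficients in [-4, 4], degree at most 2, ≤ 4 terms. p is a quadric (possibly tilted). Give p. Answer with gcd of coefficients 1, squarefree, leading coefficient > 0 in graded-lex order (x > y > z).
y*z + z

1. The picture has 2 separate pieces. Treating them together as one polynomial.
2. deg p = 2. The shape is more complex than any degree-1 surface.
3. Against the integer gridlines: the visible x-axis segment lies entirely on the surface; every point of the y-axis in the box is on the surface; one z-axis crossing is at z = 0.
4. Fitting integer coefficients to these (and the overall shape) gives p.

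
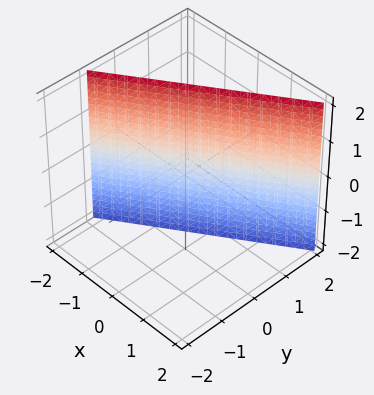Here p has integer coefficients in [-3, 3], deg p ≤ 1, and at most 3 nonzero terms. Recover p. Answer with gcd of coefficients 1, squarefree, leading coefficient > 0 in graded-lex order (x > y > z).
First, the degree is 1 — the surface is flat (a plane).
Next, from the visible intercepts: it misses every integer gridline on the z-axis; it crosses the x-axis at the gridline x = -1.
Finally, putting this together gives p.

2*x - 3*y + 2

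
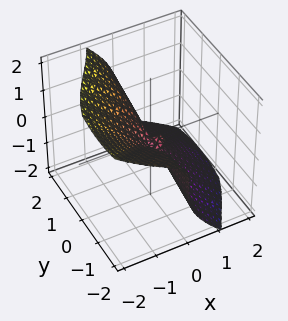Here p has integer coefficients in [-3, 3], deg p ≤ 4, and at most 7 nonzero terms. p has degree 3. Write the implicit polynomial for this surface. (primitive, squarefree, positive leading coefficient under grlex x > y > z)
The degree is 3 — the shape is more complex than any degree-2 surface.
Against the integer gridlines: the visible y-axis segment lies entirely on the surface; it crosses the x-axis at the gridline x = 0; it meets the z-axis at z = 0 (among the integer gridlines).
These observations pin down the coefficients.

2*x^3 + 2*x*y^2 + 2*x*y*z + 2*z^3 + x*y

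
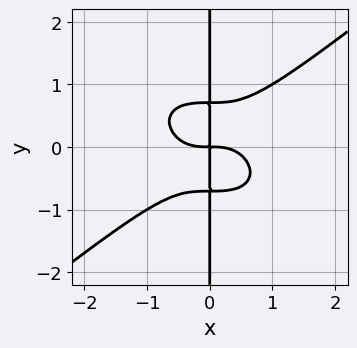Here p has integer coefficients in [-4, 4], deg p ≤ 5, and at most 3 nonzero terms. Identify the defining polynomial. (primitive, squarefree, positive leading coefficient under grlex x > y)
x^4 - 2*x*y^3 + x*y

1. Degree: the shape is more complex than any degree-3 curve, so deg p = 4.
2. Reading off the gridlines: the visible y-axis segment lies entirely on the curve.
3. Solving for integer coefficients yields p as stated.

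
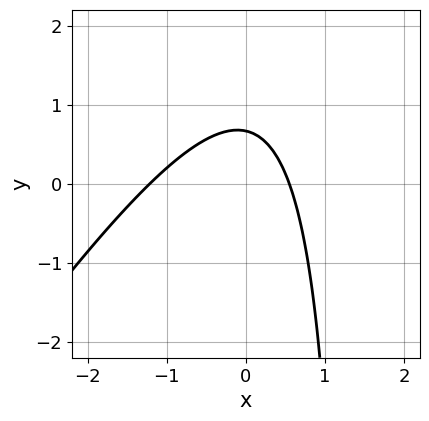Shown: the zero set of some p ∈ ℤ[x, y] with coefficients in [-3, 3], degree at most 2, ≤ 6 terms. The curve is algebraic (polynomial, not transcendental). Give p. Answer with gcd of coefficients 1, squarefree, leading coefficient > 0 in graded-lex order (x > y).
(a) The degree is 2 — the shape is more complex than any degree-1 curve.
(b) Putting this together gives p.

3*x^2 - 2*x*y + 2*x + 3*y - 2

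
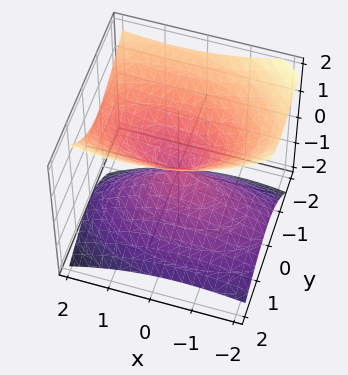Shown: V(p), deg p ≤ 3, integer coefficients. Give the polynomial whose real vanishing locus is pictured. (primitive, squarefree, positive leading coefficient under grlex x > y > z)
First, I count 2 distinct pieces.
Then, degree: the shape is more complex than any degree-1 surface, so deg p = 2.
Next, reading off the gridlines: it meets the z-axis at z = 0 (among the integer gridlines); one y-axis crossing is at y = 0; it crosses the x-axis at the gridline x = 0.
Finally, fitting integer coefficients to these (and the overall shape) gives p.

x^2 - x*z + 3*y^2 + 2*y*z - 3*z^2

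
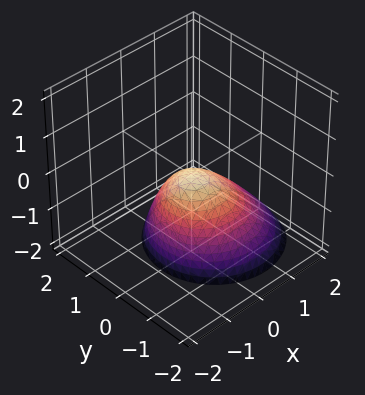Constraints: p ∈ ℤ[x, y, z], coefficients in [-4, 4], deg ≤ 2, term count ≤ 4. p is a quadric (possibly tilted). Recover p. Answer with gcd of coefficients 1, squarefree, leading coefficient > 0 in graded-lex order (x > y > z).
1. Degree: the shape is more complex than any degree-1 surface, so deg p = 2.
2. Observable constraints: it crosses the y-axis at the gridline y = 0; one z-axis crossing is at z = 0; it meets the x-axis at x = 0 (among the integer gridlines).
3. These observations pin down the coefficients.

3*x^2 + 2*x*z + 3*y^2 + 3*z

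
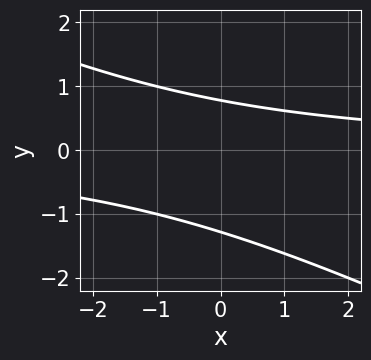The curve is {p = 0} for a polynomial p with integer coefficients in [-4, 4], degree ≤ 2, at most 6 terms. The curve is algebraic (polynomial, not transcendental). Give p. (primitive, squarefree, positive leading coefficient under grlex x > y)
x*y + 2*y^2 + y - 2

(a) Degree: the shape is more complex than any degree-1 curve, so deg p = 2.
(b) Against the integer gridlines: no x-intercept at any integer in the box.
(c) These observations pin down the coefficients.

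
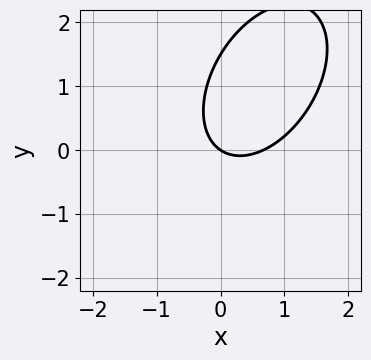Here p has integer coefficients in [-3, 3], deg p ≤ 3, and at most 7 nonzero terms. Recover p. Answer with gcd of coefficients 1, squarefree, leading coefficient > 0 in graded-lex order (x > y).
3*x^2 - 2*x*y + 2*y^2 - 2*x - 3*y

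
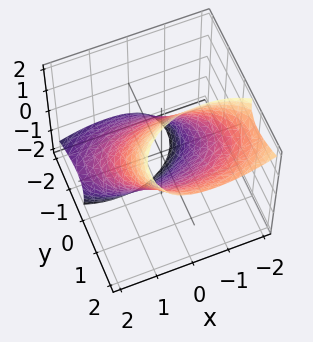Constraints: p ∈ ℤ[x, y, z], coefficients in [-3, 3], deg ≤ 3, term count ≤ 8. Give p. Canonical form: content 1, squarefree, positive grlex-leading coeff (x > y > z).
First, the degree is 2 — the shape is more complex than any degree-1 surface.
Then, checking where it meets the axes: the y-axis gridline crossings are at y ∈ {-1, 1}.
Finally, these observations pin down the coefficients.

x^2 + x*z + 2*y^2 - 3*y*z + z^2 - 2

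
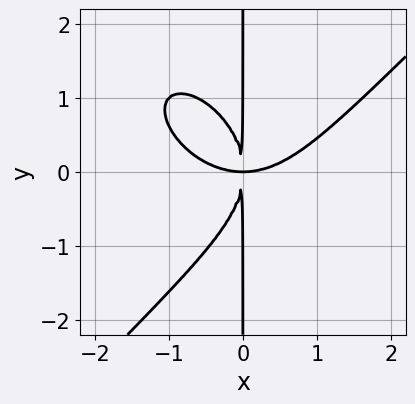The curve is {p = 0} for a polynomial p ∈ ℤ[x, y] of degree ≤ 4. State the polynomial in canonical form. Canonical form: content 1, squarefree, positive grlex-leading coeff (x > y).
First, degree: no degree-3 curve has this shape, so deg p = 4.
Next, from the axis intercepts and sections: the visible y-axis segment lies entirely on the curve.
Finally, assembling these constraints gives the stated polynomial.

x^4 - x*y^3 - 2*x^2*y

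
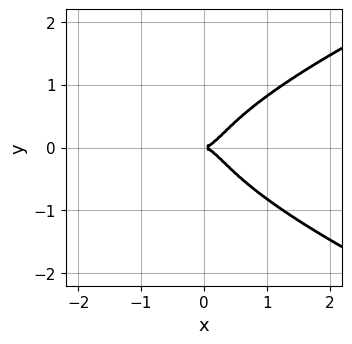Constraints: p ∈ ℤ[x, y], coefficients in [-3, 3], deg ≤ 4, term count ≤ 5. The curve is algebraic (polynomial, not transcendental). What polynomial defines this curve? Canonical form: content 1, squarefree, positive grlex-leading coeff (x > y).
1. Degree: a generic line meets the curve in up to 4 points, so deg p = 4.
2. Symmetries: mirror symmetry y ↦ −y ⇒ only even powers of y.
3. From the visible intercepts: one x-axis crossing is at x = 0; it meets the y-axis at y = 0 (among the integer gridlines).
4. Putting this together gives p.

3*y^4 - 2*x^3 + y^2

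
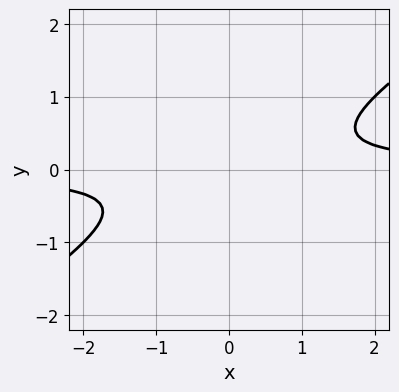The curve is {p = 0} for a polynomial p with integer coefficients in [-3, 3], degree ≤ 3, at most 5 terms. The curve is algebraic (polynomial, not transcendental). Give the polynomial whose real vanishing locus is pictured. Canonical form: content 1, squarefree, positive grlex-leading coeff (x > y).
1. deg p = 2. No degree-1 curve has this shape.
2. Observable constraints: no x-intercept at any integer in the box; it misses every integer gridline on the y-axis.
3. Putting this together gives p.

2*x*y - 3*y^2 - 1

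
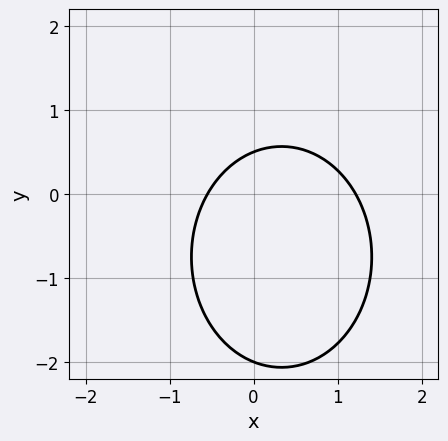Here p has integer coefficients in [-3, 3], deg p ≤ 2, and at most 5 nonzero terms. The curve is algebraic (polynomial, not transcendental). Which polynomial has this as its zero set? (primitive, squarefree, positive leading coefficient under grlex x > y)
(a) Degree: the shape is more complex than any degree-1 curve, so deg p = 2.
(b) Reading off the gridlines: it crosses the y-axis at the gridline y = -2.
(c) Assembling these constraints gives the stated polynomial.

3*x^2 + 2*y^2 - 2*x + 3*y - 2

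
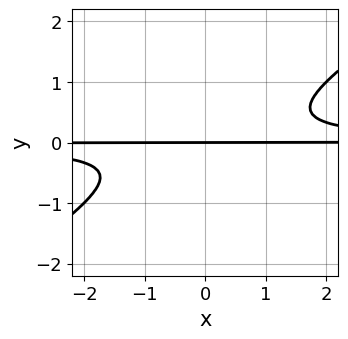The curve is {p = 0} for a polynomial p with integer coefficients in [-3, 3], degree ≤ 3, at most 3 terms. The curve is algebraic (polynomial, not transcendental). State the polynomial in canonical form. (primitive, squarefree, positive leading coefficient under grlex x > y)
Degree: no degree-2 curve has this shape, so deg p = 3.
Reading off the gridlines: the visible x-axis segment lies entirely on the curve; it crosses the y-axis at the gridline y = 0.
Matching integer coefficients to the picture gives p.

2*x*y^2 - 3*y^3 - y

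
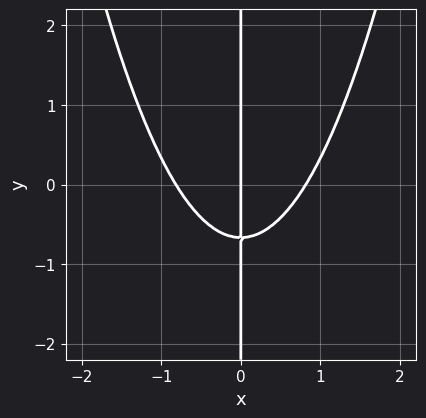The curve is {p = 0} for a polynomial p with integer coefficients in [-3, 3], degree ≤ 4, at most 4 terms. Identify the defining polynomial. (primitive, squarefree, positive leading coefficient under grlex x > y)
1. Degree: the shape is more complex than any degree-2 curve, so deg p = 3.
2. From the visible intercepts: the visible y-axis segment lies entirely on the curve; it meets the x-axis at x = 0 (among the integer gridlines).
3. Assembling these constraints gives the stated polynomial.

3*x^3 - 3*x*y - 2*x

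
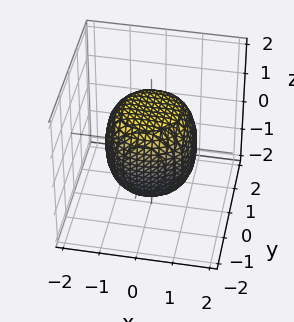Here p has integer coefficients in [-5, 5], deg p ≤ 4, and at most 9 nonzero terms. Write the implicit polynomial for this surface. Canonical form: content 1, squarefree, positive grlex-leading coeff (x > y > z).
2*x^4 + 4*x^2*y^2 + 2*y^4 - x^2 - y^2 + 2*z^2 - 3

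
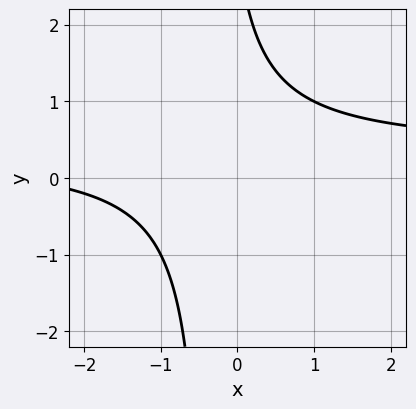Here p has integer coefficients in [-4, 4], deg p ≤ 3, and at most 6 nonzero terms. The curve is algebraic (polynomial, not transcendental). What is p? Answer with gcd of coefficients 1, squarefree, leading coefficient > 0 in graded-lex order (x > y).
3*x*y - x + y - 3

First, the degree is 2 — a generic line meets the curve in up to 2 points.
Next, observable constraints: it misses every integer gridline on the x-axis; the curve avoids every integer y-axis point in the box.
Finally, matching integer coefficients to the picture gives p.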